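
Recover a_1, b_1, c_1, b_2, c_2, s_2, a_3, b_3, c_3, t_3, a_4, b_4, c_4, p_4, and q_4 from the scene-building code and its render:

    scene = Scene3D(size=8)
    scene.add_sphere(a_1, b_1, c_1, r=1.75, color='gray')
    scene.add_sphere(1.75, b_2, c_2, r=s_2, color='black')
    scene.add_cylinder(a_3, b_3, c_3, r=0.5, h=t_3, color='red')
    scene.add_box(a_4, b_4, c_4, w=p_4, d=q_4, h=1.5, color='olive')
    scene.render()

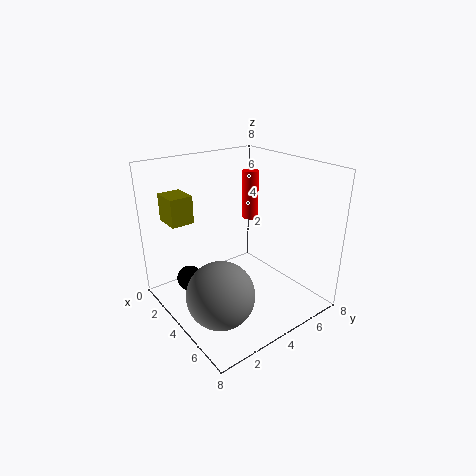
a_1 = 5.5; b_1 = 1.75; c_1 = 2; b_2 = 2; c_2 = 1; s_2 = 0.75; a_3 = 2; b_3 = 6.5; c_3 = 4; t_3 = 3; a_4 = 1.25; b_4 = 0.75; c_4 = 5; p_4 = 1.5; q_4 = 1.25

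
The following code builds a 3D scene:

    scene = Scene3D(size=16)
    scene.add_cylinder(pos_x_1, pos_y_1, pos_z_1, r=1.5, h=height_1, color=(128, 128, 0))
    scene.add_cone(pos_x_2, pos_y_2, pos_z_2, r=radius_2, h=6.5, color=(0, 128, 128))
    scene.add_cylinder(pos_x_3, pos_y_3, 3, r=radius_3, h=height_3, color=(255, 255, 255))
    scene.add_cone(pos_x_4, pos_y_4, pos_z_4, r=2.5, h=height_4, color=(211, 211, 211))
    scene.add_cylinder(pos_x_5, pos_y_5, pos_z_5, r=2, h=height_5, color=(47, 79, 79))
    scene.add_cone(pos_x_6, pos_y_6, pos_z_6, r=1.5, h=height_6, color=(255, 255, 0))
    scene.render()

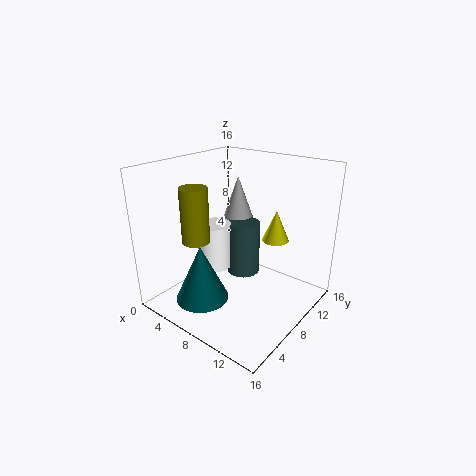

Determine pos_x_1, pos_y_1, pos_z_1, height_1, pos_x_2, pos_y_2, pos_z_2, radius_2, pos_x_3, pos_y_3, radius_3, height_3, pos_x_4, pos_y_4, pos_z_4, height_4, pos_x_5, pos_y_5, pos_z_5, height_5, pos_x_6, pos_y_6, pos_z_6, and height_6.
pos_x_1 = 5, pos_y_1 = 4.5, pos_z_1 = 8, height_1 = 6, pos_x_2 = 5.5, pos_y_2 = 4.5, pos_z_2 = 1, radius_2 = 3, pos_x_3 = 4, pos_y_3 = 8.5, radius_3 = 2, height_3 = 5.5, pos_x_4 = 4.5, pos_y_4 = 12.5, pos_z_4 = 6.5, height_4 = 7, pos_x_5 = 6.5, pos_y_5 = 11, pos_z_5 = 2, height_5 = 6.5, pos_x_6 = 11, pos_y_6 = 11, pos_z_6 = 7.5, height_6 = 3.5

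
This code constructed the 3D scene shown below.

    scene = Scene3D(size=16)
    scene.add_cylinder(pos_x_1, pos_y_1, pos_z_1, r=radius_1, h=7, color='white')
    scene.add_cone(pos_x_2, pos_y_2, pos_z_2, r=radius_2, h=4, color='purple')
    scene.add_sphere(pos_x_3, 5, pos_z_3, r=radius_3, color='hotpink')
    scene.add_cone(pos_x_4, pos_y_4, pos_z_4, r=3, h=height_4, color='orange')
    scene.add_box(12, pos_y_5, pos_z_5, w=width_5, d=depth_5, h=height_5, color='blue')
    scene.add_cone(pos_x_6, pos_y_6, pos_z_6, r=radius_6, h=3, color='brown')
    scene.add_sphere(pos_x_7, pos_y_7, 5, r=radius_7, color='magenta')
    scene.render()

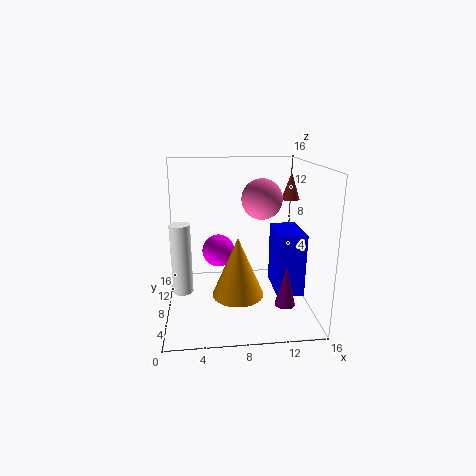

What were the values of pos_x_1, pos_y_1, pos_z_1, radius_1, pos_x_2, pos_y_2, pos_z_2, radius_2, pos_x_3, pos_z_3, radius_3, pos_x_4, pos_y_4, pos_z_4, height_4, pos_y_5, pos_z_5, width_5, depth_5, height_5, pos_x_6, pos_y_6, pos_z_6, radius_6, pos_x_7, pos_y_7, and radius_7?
pos_x_1 = 2
pos_y_1 = 4
pos_z_1 = 4
radius_1 = 1
pos_x_2 = 12
pos_y_2 = 2
pos_z_2 = 3
radius_2 = 1
pos_x_3 = 10
pos_z_3 = 13
radius_3 = 2
pos_x_4 = 8
pos_y_4 = 8
pos_z_4 = 1
height_4 = 7
pos_y_5 = 5
pos_z_5 = 2
width_5 = 3
depth_5 = 5
height_5 = 7
pos_x_6 = 14
pos_y_6 = 9
pos_z_6 = 12
radius_6 = 1
pos_x_7 = 6
pos_y_7 = 12
radius_7 = 2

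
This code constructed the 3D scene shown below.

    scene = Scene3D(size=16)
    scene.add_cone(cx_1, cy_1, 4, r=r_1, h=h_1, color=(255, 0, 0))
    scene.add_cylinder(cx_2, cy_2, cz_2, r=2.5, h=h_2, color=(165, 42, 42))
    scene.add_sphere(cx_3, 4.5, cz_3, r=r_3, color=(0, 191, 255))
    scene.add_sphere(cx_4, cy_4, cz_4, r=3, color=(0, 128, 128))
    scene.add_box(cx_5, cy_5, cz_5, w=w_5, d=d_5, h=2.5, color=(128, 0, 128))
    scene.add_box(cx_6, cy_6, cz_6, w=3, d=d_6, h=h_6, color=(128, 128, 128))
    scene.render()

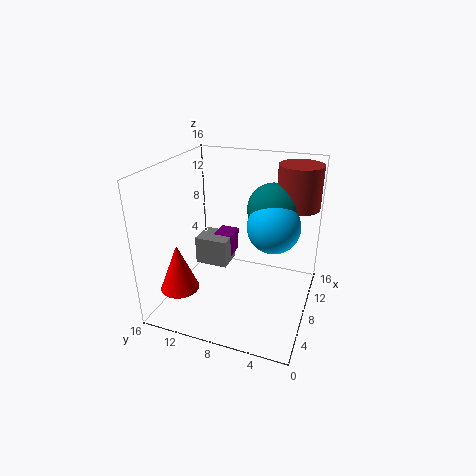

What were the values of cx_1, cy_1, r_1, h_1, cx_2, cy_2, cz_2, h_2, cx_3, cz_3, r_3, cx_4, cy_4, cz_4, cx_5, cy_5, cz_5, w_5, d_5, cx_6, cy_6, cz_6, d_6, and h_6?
cx_1 = 2.5, cy_1 = 12.5, r_1 = 2, h_1 = 5, cx_2 = 13, cy_2 = 2.5, cz_2 = 10.5, h_2 = 5, cx_3 = 10, cz_3 = 9, r_3 = 3, cx_4 = 11.5, cy_4 = 5, cz_4 = 10.5, cx_5 = 7, cy_5 = 8.5, cz_5 = 6, w_5 = 2.5, d_5 = 2, cx_6 = 5.5, cy_6 = 8.5, cz_6 = 5.5, d_6 = 3.5, h_6 = 3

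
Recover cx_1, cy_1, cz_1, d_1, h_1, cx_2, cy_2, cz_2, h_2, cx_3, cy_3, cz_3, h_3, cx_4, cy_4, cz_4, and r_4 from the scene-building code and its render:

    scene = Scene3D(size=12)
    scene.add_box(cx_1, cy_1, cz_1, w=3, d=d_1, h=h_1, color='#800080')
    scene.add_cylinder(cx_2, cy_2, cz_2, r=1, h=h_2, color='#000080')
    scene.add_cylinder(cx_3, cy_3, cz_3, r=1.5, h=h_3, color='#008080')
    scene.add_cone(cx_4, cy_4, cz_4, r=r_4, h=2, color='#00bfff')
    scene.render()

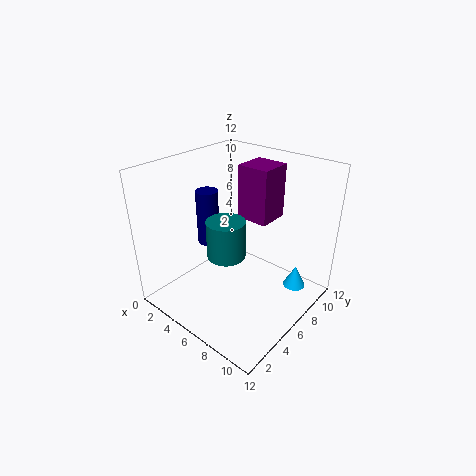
cx_1 = 3.5; cy_1 = 9; cz_1 = 6; d_1 = 3; h_1 = 5; cx_2 = 2; cy_2 = 6.5; cz_2 = 4; h_2 = 5; cx_3 = 6.5; cy_3 = 4; cz_3 = 5.5; h_3 = 3; cx_4 = 9.5; cy_4 = 10; cz_4 = 0.5; r_4 = 1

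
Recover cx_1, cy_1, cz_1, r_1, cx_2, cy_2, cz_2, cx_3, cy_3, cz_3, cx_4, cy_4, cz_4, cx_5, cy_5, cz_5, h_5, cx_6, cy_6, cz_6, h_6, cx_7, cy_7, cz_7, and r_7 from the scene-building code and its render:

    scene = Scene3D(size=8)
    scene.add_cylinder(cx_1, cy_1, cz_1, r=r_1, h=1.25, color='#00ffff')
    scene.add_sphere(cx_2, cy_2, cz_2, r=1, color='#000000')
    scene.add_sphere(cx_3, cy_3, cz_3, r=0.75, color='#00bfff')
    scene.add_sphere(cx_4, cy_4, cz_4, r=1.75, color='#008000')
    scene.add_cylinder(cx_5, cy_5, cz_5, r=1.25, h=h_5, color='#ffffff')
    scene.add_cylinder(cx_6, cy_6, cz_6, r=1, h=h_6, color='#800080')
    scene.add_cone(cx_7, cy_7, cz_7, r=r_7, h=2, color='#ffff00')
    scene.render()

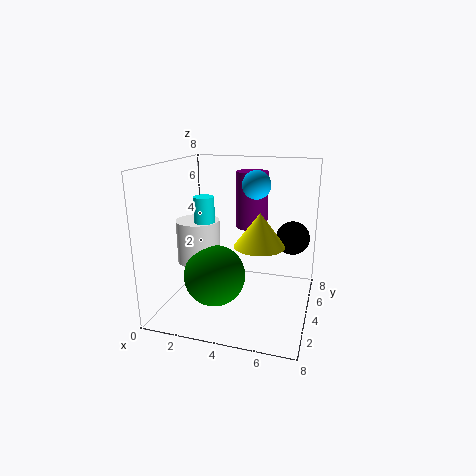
cx_1 = 3, cy_1 = 1.75, cz_1 = 5.5, r_1 = 0.5, cx_2 = 6.75, cy_2 = 6.25, cz_2 = 3.5, cx_3 = 5, cy_3 = 4, cz_3 = 7, cx_4 = 2.75, cy_4 = 3.5, cz_4 = 1.75, cx_5 = 1.5, cy_5 = 4.25, cz_5 = 2.25, h_5 = 2.5, cx_6 = 4, cy_6 = 7, cz_6 = 3.75, h_6 = 3.5, cx_7 = 5, cy_7 = 5, cz_7 = 3.25, r_7 = 1.5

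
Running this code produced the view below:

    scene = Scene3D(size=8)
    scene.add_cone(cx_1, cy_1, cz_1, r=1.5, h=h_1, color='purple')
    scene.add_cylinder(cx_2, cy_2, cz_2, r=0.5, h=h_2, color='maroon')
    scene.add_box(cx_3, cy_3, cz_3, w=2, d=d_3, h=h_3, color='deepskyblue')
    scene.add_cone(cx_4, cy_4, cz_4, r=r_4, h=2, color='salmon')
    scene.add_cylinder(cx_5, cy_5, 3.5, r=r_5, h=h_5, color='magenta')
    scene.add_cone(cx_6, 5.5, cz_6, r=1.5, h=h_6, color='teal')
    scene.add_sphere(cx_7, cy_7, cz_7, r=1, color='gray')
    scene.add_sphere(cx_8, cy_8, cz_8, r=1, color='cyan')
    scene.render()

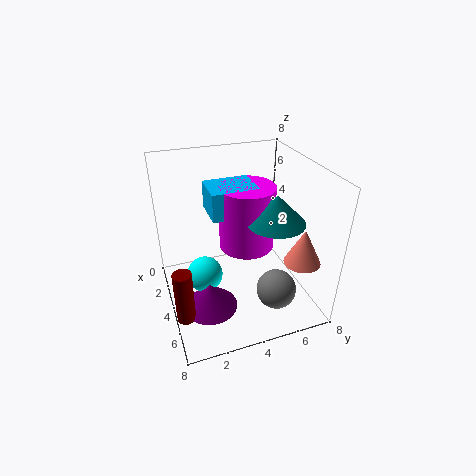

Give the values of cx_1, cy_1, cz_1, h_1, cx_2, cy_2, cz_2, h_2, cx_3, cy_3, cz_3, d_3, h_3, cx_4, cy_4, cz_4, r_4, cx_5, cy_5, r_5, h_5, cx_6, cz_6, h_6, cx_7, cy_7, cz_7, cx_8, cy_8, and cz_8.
cx_1 = 5
cy_1 = 2
cz_1 = 0.5
h_1 = 1.5
cx_2 = 5.5
cy_2 = 0.5
cz_2 = 0.5
h_2 = 3
cx_3 = 2.5
cy_3 = 2.5
cz_3 = 5.5
d_3 = 2.5
h_3 = 1.5
cx_4 = 6
cy_4 = 7
cz_4 = 3
r_4 = 1
cx_5 = 4
cy_5 = 4.5
r_5 = 1.5
h_5 = 3.5
cx_6 = 5.5
cz_6 = 5.5
h_6 = 1.5
cx_7 = 7
cy_7 = 5
cz_7 = 2.5
cx_8 = 4
cy_8 = 2
cz_8 = 2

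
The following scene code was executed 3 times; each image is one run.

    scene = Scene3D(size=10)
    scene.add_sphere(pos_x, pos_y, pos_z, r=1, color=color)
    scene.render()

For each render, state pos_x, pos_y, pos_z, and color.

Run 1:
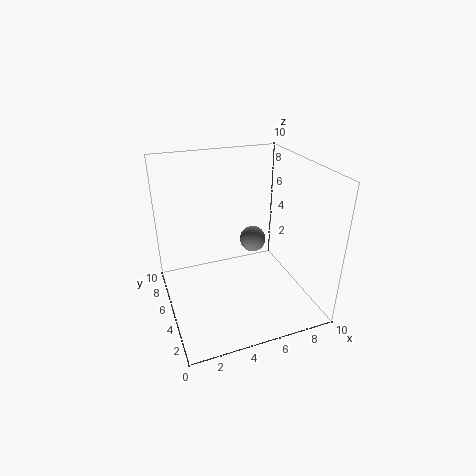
pos_x = 7, pos_y = 7, pos_z = 3.5, color = 'gray'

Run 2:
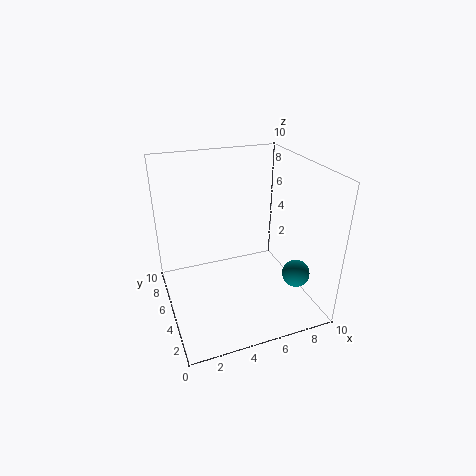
pos_x = 9, pos_y = 3.5, pos_z = 2, color = 'teal'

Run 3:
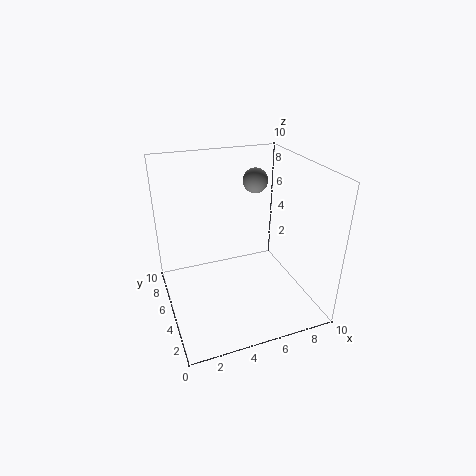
pos_x = 8, pos_y = 9, pos_z = 7.5, color = 'gray'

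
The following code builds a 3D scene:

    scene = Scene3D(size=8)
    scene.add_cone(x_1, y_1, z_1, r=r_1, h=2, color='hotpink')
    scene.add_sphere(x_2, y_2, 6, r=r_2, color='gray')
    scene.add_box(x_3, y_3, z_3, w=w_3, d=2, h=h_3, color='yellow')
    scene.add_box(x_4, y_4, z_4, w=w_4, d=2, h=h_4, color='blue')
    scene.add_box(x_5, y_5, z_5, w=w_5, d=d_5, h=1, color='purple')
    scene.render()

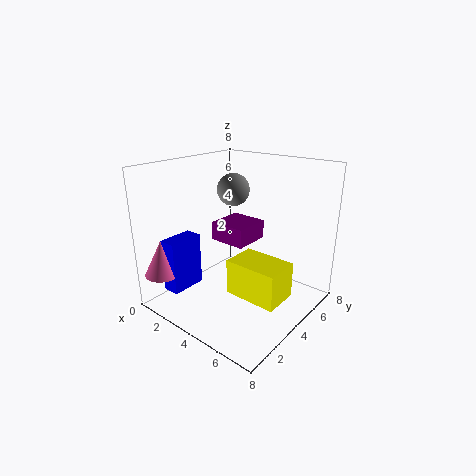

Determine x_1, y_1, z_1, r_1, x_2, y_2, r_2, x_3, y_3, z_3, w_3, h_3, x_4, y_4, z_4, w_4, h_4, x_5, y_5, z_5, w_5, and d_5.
x_1 = 1, y_1 = 1, z_1 = 2, r_1 = 1, x_2 = 2, y_2 = 6, r_2 = 1, x_3 = 4, y_3 = 3, z_3 = 1, w_3 = 3, h_3 = 2, x_4 = 1, y_4 = 1, z_4 = 1, w_4 = 1, h_4 = 3, x_5 = 3, y_5 = 3, z_5 = 4, w_5 = 2, d_5 = 2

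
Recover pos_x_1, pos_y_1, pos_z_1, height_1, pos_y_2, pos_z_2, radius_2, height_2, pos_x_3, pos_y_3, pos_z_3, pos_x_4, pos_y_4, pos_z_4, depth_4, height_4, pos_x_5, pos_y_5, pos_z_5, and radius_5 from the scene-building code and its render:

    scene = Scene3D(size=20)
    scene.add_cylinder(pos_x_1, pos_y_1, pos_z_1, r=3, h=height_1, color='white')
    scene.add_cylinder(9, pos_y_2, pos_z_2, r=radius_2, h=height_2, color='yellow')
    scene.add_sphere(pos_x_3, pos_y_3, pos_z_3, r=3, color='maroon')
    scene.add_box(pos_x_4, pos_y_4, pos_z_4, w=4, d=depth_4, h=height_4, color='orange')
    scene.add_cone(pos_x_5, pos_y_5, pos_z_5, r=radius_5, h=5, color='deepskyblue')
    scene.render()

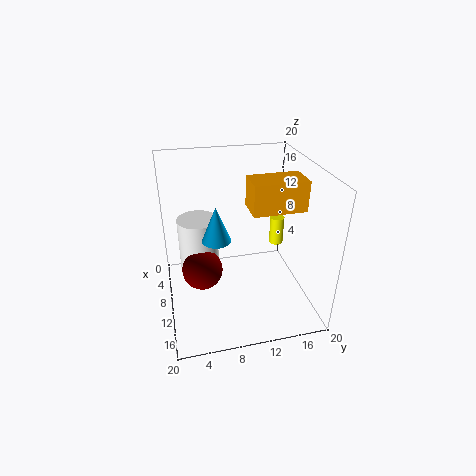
pos_x_1 = 5; pos_y_1 = 5; pos_z_1 = 2; height_1 = 9; pos_y_2 = 16; pos_z_2 = 8; radius_2 = 1; height_2 = 4; pos_x_3 = 8; pos_y_3 = 5; pos_z_3 = 4; pos_x_4 = 10; pos_y_4 = 11; pos_z_4 = 15; depth_4 = 7; height_4 = 4; pos_x_5 = 10; pos_y_5 = 7; pos_z_5 = 10; radius_5 = 2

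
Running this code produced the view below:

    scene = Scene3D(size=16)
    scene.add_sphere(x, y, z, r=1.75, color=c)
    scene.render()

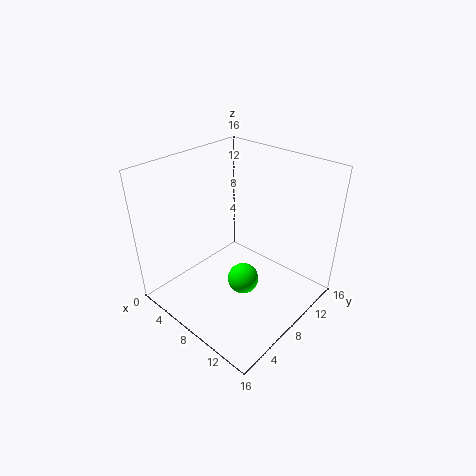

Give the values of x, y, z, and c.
x = 9.25; y = 7.5; z = 3.25; c = 'lime'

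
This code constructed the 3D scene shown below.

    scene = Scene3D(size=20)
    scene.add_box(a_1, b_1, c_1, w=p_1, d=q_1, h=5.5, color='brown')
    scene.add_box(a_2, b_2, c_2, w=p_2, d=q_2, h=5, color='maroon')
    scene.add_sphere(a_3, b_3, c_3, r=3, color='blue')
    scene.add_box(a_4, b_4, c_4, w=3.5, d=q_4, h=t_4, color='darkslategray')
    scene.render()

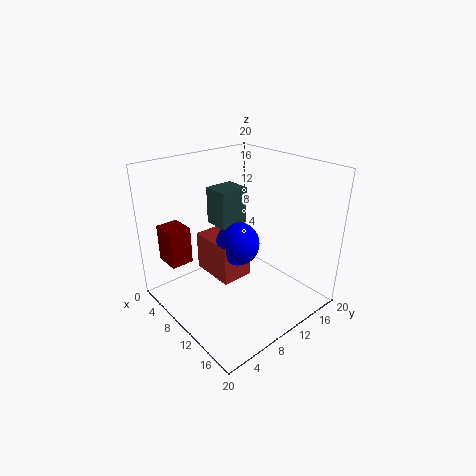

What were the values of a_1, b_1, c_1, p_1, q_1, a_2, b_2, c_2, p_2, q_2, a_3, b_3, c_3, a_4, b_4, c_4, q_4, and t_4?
a_1 = 5; b_1 = 6.5; c_1 = 4.5; p_1 = 6.5; q_1 = 4.5; a_2 = 4; b_2 = 1; c_2 = 7.5; p_2 = 3.5; q_2 = 3; a_3 = 10.5; b_3 = 9.5; c_3 = 9.5; a_4 = 6.5; b_4 = 7.5; c_4 = 12; q_4 = 4; t_4 = 5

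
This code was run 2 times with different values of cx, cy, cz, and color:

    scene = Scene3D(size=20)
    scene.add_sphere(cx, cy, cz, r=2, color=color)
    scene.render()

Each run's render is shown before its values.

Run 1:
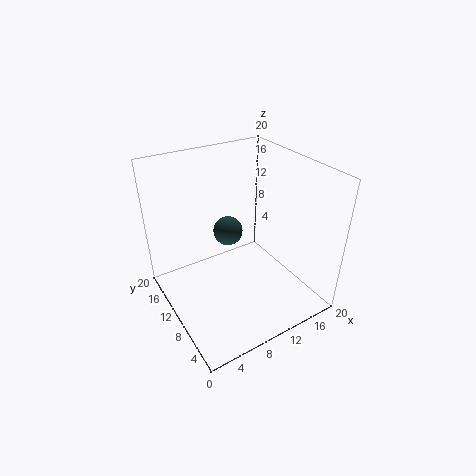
cx = 9; cy = 11; cz = 11; color = 'darkslategray'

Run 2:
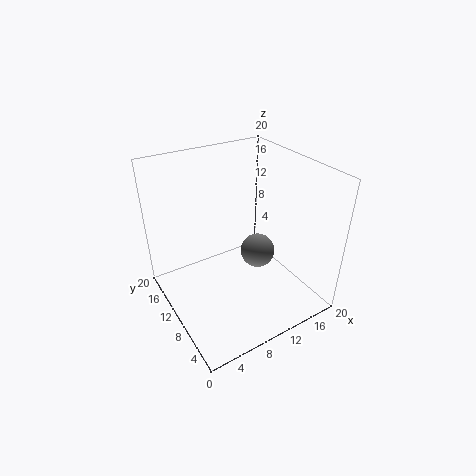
cx = 9; cy = 4; cz = 12; color = 'gray'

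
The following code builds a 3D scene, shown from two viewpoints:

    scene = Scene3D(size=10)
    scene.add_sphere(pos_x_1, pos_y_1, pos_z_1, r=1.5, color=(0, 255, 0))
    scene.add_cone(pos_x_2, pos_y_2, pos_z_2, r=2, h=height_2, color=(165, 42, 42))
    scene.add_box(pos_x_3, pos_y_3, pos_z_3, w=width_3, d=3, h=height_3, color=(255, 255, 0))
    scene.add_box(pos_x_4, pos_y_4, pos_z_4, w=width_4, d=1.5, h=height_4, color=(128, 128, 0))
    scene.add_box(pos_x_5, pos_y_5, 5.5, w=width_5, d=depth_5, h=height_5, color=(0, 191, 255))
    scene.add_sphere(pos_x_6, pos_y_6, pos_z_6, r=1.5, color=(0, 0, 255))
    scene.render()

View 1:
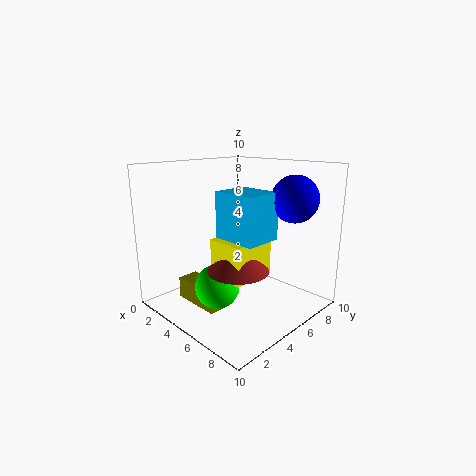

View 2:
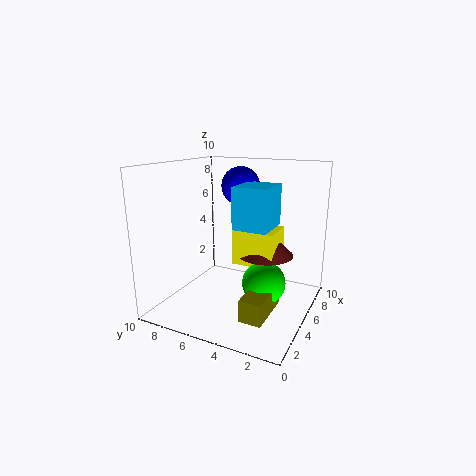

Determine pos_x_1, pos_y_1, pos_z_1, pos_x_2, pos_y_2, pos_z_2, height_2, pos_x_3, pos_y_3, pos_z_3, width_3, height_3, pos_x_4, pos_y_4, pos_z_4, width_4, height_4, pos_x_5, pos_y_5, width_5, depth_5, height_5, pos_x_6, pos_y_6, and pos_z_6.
pos_x_1 = 5
pos_y_1 = 3
pos_z_1 = 2
pos_x_2 = 6.5
pos_y_2 = 3.5
pos_z_2 = 3.5
height_2 = 2
pos_x_3 = 5
pos_y_3 = 2.5
pos_z_3 = 3
width_3 = 2.5
height_3 = 2.5
pos_x_4 = 2
pos_y_4 = 2
pos_z_4 = 0.5
width_4 = 3.5
height_4 = 1.5
pos_x_5 = 5
pos_y_5 = 3
width_5 = 3
depth_5 = 2.5
height_5 = 3
pos_x_6 = 8.5
pos_y_6 = 6.5
pos_z_6 = 8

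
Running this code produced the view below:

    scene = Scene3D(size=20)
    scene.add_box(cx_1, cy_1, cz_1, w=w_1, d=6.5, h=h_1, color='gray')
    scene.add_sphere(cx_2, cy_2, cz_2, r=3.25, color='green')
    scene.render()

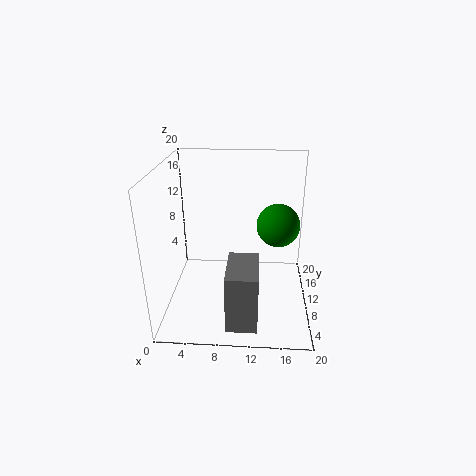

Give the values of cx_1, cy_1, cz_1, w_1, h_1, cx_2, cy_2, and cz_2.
cx_1 = 9
cy_1 = 0.75
cz_1 = 1.5
w_1 = 4
h_1 = 7.75
cx_2 = 15.75
cy_2 = 14.5
cz_2 = 10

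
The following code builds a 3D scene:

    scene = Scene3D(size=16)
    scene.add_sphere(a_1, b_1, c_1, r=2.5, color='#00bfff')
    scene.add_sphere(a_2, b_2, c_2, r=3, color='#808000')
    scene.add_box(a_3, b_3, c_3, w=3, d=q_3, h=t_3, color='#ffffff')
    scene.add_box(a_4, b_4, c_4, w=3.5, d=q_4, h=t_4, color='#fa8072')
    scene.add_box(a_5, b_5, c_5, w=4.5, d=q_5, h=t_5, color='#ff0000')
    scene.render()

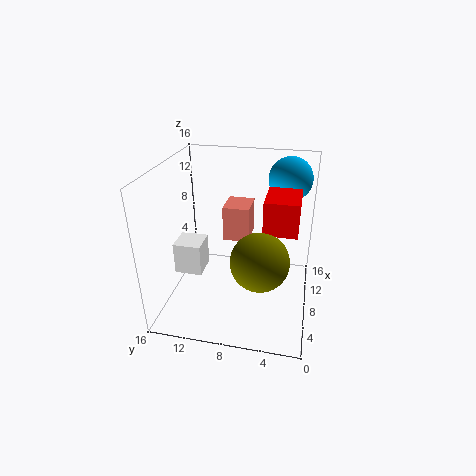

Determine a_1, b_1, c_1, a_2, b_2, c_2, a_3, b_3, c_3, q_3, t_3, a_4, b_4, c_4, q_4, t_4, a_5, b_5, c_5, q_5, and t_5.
a_1 = 13, b_1 = 3, c_1 = 13.5, a_2 = 4.5, b_2 = 5, c_2 = 7.5, a_3 = 5, b_3 = 11.5, c_3 = 4.5, q_3 = 3, t_3 = 3.5, a_4 = 9, b_4 = 7, c_4 = 7, q_4 = 3, t_4 = 4, a_5 = 5.5, b_5 = 1.5, c_5 = 10, q_5 = 3.5, t_5 = 3.5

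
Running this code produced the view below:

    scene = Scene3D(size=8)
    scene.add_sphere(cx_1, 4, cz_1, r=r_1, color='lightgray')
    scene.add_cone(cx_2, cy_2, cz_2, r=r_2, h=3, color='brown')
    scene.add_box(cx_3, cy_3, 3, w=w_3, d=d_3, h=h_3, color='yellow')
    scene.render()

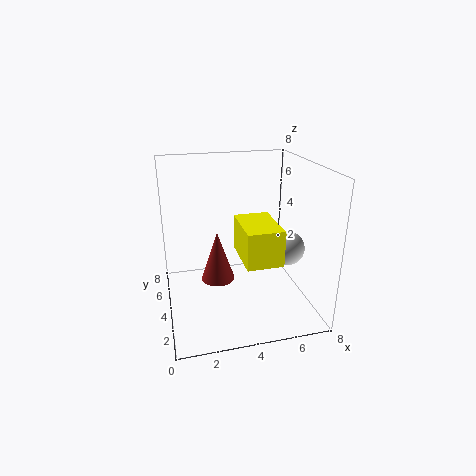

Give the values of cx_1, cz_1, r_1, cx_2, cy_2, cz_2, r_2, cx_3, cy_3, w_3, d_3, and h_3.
cx_1 = 7
cz_1 = 3
r_1 = 1
cx_2 = 3
cy_2 = 5
cz_2 = 1
r_2 = 1
cx_3 = 4
cy_3 = 2
w_3 = 2
d_3 = 3
h_3 = 2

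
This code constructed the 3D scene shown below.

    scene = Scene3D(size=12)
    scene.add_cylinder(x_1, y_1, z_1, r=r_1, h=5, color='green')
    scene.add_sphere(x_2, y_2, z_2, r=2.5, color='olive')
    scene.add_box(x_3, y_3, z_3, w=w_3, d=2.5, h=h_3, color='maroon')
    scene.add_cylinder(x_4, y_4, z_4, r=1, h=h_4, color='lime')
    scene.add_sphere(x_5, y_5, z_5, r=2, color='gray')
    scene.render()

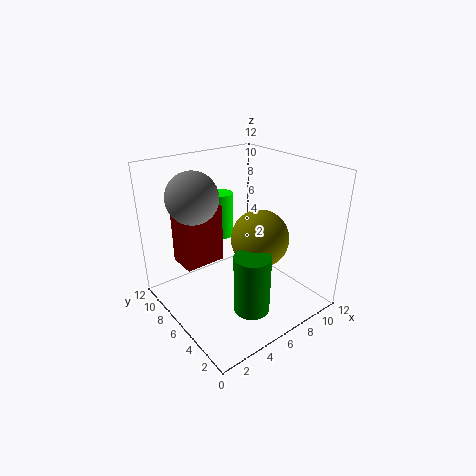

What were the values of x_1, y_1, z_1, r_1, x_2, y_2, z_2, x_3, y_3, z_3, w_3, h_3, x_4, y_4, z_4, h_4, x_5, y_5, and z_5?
x_1 = 5.5; y_1 = 3.5; z_1 = 0.5; r_1 = 1.5; x_2 = 8; y_2 = 5.5; z_2 = 5.5; x_3 = 2; y_3 = 7.5; z_3 = 3.5; w_3 = 3.5; h_3 = 5; x_4 = 6.5; y_4 = 9; z_4 = 5; h_4 = 4; x_5 = 2.5; y_5 = 7; z_5 = 10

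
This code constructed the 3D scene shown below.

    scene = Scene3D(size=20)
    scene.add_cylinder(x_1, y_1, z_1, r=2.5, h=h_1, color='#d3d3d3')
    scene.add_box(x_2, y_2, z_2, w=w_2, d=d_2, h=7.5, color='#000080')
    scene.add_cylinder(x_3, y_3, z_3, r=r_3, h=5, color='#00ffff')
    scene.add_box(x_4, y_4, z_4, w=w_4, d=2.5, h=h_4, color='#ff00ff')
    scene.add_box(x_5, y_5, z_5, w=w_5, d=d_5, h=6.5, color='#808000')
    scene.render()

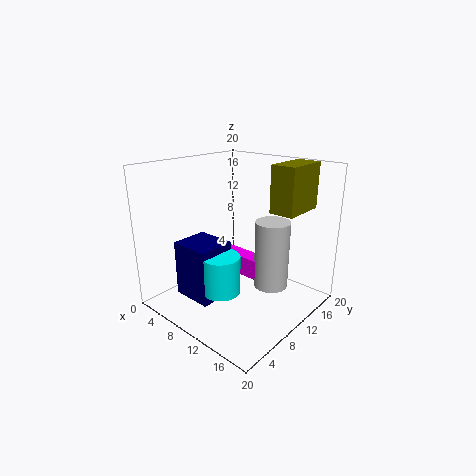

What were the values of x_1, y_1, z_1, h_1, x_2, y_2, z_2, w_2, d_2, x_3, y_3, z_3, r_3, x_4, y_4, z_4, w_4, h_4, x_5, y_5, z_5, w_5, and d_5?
x_1 = 13, y_1 = 14, z_1 = 2, h_1 = 10, x_2 = 5.5, y_2 = 2.5, z_2 = 3, w_2 = 5.5, d_2 = 5, x_3 = 11.5, y_3 = 5, z_3 = 4.5, r_3 = 2.5, x_4 = 4.5, y_4 = 12, z_4 = 3, w_4 = 7, h_4 = 3, x_5 = 13, y_5 = 13, z_5 = 13.5, w_5 = 3.5, d_5 = 6.5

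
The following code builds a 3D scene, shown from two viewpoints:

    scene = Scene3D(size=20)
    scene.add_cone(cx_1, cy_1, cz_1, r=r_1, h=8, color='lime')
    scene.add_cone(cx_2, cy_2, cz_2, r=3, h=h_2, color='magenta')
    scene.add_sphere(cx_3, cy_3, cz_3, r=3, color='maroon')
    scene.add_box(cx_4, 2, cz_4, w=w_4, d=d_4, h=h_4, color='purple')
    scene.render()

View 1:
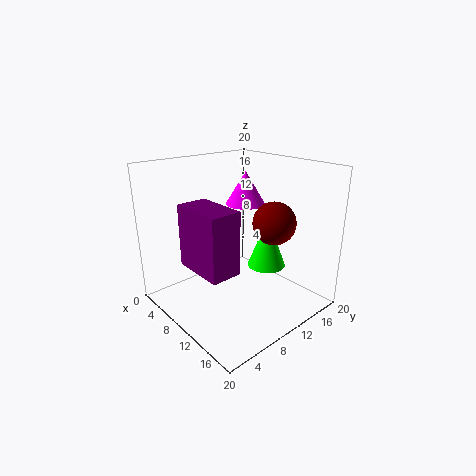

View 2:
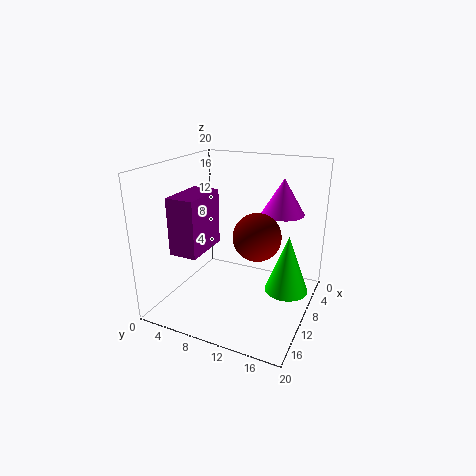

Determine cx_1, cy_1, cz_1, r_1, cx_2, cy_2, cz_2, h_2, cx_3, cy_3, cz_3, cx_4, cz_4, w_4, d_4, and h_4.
cx_1 = 9; cy_1 = 17; cz_1 = 3; r_1 = 3; cx_2 = 6; cy_2 = 15; cz_2 = 13; h_2 = 5; cx_3 = 13; cy_3 = 14; cz_3 = 12; cx_4 = 8; cz_4 = 8; w_4 = 7; d_4 = 4; h_4 = 8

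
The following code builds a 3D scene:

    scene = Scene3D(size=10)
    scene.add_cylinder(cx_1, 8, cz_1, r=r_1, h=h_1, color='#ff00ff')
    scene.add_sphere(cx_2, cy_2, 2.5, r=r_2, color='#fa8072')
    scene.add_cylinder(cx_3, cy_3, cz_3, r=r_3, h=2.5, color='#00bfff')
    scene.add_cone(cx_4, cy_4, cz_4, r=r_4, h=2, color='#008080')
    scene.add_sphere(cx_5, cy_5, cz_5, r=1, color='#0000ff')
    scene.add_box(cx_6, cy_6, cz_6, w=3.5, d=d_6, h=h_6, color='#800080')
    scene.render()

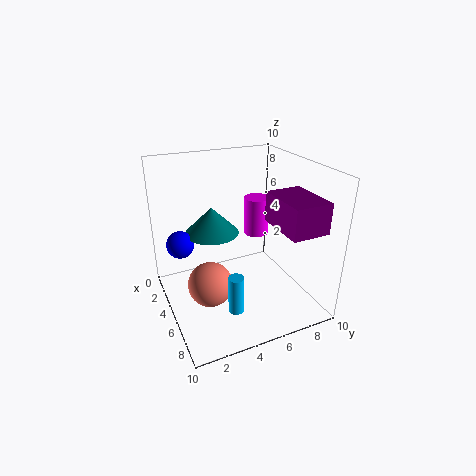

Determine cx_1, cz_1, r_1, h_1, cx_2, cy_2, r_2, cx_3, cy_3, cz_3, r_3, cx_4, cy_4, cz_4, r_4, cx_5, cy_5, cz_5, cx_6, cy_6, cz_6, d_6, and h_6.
cx_1 = 2
cz_1 = 3.5
r_1 = 1
h_1 = 3
cx_2 = 6
cy_2 = 2.5
r_2 = 1.5
cx_3 = 8
cy_3 = 3.5
cz_3 = 1.5
r_3 = 0.5
cx_4 = 2.5
cy_4 = 4
cz_4 = 4.5
r_4 = 2
cx_5 = 2.5
cy_5 = 1.5
cz_5 = 4
cx_6 = 6
cy_6 = 6.5
cz_6 = 6.5
d_6 = 2.5
h_6 = 2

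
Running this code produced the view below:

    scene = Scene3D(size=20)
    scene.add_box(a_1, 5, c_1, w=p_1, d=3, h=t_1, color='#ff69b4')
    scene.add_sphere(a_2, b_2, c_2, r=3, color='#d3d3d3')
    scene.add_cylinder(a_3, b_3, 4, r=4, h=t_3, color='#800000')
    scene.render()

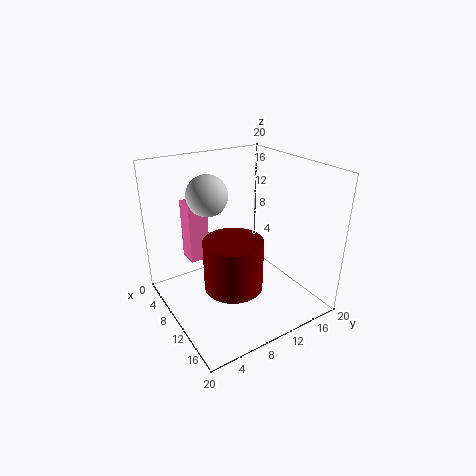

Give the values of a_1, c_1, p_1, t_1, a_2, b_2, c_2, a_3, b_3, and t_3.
a_1 = 2, c_1 = 5, p_1 = 3, t_1 = 9, a_2 = 5, b_2 = 8, c_2 = 15, a_3 = 12, b_3 = 8, t_3 = 7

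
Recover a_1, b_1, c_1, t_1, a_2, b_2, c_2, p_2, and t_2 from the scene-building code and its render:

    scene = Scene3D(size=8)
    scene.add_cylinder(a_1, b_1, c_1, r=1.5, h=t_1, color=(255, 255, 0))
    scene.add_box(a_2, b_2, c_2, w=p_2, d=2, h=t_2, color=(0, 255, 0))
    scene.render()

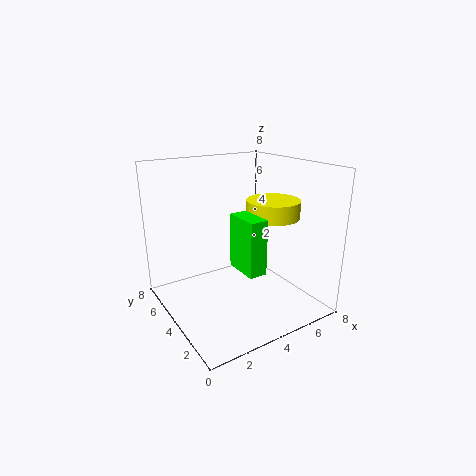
a_1 = 6; b_1 = 3.5; c_1 = 5; t_1 = 1; a_2 = 3.5; b_2 = 2; c_2 = 2.5; p_2 = 1; t_2 = 3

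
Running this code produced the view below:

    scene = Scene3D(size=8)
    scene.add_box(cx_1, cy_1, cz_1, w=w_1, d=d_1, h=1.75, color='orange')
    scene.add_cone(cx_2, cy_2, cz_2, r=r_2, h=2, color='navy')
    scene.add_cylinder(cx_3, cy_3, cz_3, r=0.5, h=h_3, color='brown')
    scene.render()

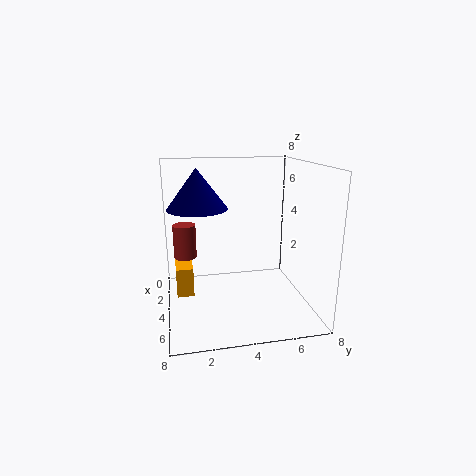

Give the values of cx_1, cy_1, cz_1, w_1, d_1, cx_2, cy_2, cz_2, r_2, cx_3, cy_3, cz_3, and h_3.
cx_1 = 1.25
cy_1 = 0.5
cz_1 = 0.25
w_1 = 2
d_1 = 1
cx_2 = 5
cy_2 = 1.75
cz_2 = 6
r_2 = 1.5
cx_3 = 6.75
cy_3 = 1
cz_3 = 4.25
h_3 = 1.5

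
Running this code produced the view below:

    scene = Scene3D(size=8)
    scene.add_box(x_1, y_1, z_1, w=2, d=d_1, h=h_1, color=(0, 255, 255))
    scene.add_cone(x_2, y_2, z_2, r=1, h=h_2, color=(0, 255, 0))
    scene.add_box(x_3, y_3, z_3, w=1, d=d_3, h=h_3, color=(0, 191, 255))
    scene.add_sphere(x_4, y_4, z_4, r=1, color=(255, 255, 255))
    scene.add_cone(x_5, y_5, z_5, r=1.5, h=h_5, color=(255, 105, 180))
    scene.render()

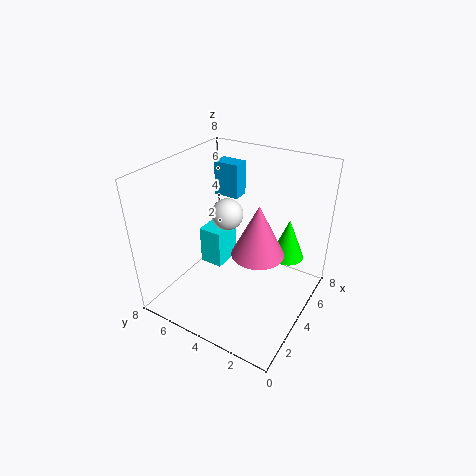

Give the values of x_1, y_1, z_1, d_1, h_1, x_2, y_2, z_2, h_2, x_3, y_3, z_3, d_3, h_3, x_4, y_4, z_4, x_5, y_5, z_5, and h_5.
x_1 = 5; y_1 = 6; z_1 = 0.5; d_1 = 1.5; h_1 = 2.5; x_2 = 6.5; y_2 = 2; z_2 = 2; h_2 = 2.5; x_3 = 5.5; y_3 = 5; z_3 = 5.5; d_3 = 1.5; h_3 = 2; x_4 = 6; y_4 = 6; z_4 = 4; x_5 = 4.5; y_5 = 3; z_5 = 3; h_5 = 3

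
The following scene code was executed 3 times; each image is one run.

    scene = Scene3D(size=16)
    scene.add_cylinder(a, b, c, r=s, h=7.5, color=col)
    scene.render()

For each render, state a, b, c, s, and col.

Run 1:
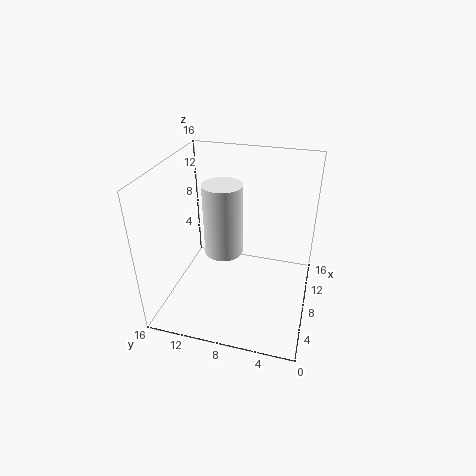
a = 6; b = 9; c = 7.5; s = 2; col = 'white'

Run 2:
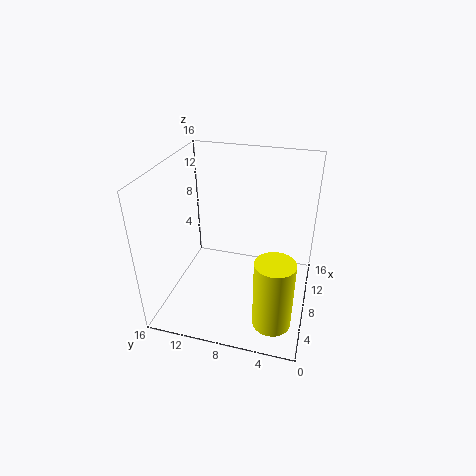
a = 3; b = 3; c = 1.5; s = 2; col = 'yellow'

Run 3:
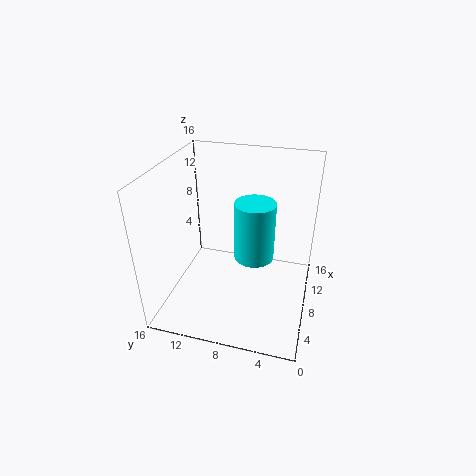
a = 12; b = 7; c = 3; s = 2.5; col = 'cyan'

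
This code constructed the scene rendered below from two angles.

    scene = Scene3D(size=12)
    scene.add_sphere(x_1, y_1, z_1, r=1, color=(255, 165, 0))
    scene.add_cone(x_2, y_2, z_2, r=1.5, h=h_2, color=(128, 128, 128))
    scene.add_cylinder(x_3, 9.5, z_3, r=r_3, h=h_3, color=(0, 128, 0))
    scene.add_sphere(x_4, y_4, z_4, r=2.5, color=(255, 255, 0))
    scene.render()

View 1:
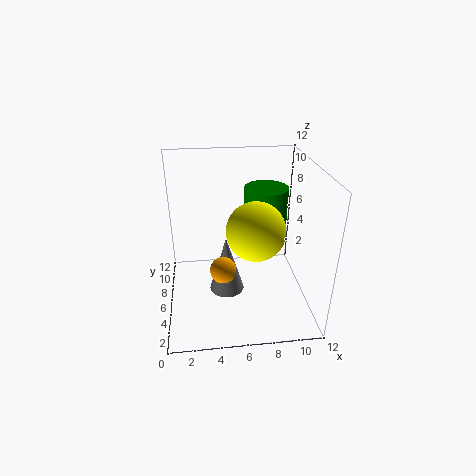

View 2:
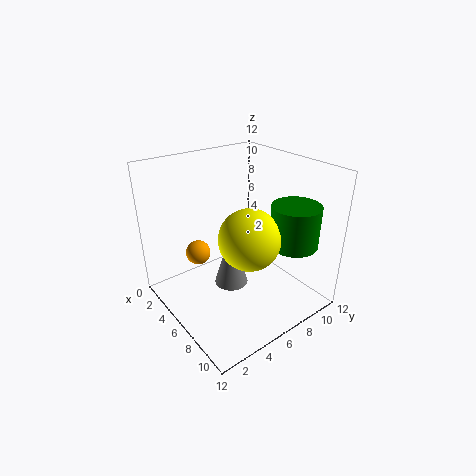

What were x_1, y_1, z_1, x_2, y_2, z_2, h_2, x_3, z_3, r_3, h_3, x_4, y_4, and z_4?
x_1 = 4.5
y_1 = 3
z_1 = 5
x_2 = 5
y_2 = 6
z_2 = 1
h_2 = 5
x_3 = 9
z_3 = 5.5
r_3 = 2
h_3 = 3.5
x_4 = 7.5
y_4 = 6
z_4 = 6.5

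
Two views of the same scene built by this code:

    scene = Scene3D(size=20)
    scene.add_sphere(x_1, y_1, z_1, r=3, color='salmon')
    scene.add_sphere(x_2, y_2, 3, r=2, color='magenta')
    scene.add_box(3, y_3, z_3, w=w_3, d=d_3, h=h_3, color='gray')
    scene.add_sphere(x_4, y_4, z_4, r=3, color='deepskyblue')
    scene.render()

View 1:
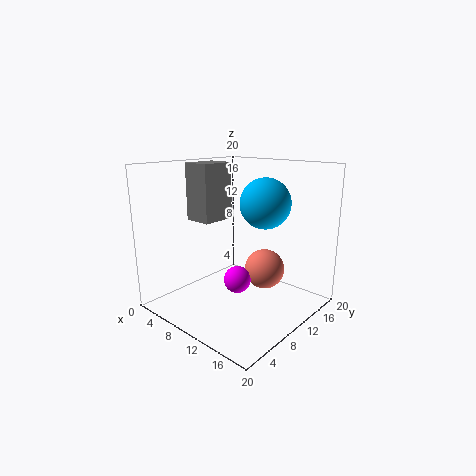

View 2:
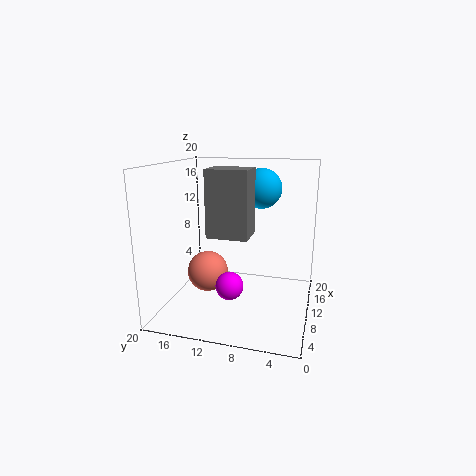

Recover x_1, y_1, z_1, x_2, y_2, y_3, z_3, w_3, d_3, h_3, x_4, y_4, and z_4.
x_1 = 11
y_1 = 15
z_1 = 4
x_2 = 9
y_2 = 11
y_3 = 7
z_3 = 12
w_3 = 4
d_3 = 5
h_3 = 8
x_4 = 16
y_4 = 8
z_4 = 16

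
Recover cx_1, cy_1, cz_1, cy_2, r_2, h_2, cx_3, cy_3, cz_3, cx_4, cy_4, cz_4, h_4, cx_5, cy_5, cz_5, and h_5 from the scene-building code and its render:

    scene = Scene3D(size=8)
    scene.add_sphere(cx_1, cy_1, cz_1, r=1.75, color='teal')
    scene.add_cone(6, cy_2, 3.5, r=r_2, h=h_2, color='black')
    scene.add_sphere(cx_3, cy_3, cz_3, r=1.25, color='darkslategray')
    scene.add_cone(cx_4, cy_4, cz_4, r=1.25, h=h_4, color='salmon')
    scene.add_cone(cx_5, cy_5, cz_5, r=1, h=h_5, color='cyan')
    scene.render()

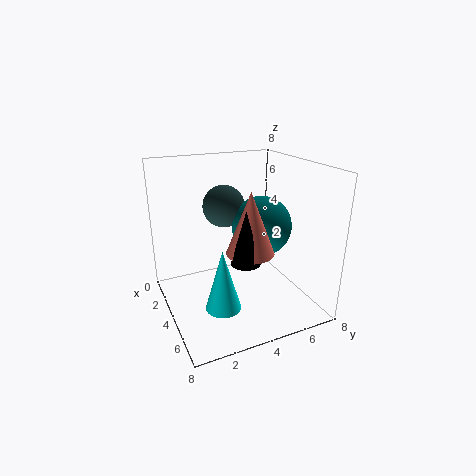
cx_1 = 3.5, cy_1 = 5.75, cz_1 = 4.25, cy_2 = 3.5, r_2 = 0.75, h_2 = 2.75, cx_3 = 2, cy_3 = 4, cz_3 = 5.25, cx_4 = 5.5, cy_4 = 4, cz_4 = 3.75, h_4 = 3.25, cx_5 = 4.75, cy_5 = 2.75, cz_5 = 0.25, h_5 = 3.5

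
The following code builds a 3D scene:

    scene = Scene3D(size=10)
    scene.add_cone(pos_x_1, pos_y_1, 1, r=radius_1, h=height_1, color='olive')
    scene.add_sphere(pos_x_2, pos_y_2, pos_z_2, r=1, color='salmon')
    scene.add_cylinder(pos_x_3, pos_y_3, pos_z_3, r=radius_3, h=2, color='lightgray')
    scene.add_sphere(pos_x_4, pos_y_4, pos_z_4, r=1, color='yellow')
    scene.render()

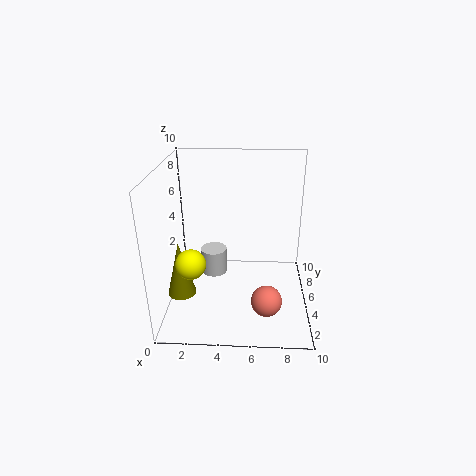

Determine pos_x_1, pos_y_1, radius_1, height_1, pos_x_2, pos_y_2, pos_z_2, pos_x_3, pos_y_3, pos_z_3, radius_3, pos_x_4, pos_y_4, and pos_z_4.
pos_x_1 = 1, pos_y_1 = 4, radius_1 = 1, height_1 = 4, pos_x_2 = 7, pos_y_2 = 2, pos_z_2 = 2, pos_x_3 = 3, pos_y_3 = 7, pos_z_3 = 1, radius_3 = 1, pos_x_4 = 2, pos_y_4 = 3, pos_z_4 = 4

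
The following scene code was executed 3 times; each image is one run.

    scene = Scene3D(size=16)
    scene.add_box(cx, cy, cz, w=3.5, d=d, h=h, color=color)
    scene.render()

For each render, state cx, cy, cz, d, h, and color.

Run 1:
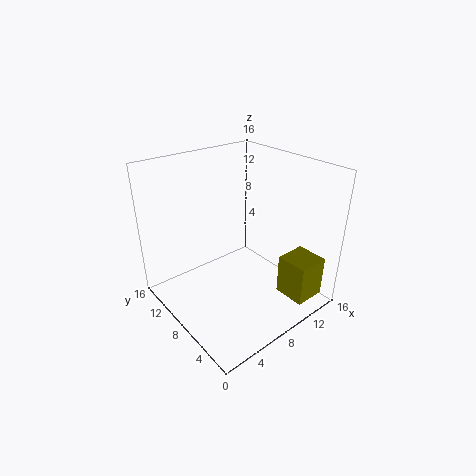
cx = 10.5
cy = 0.5
cz = 2
d = 3.5
h = 4.5
color = 'olive'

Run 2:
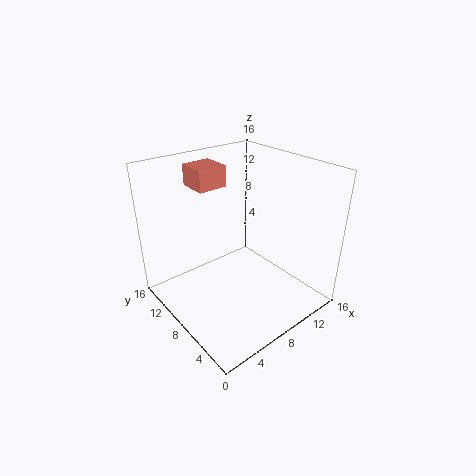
cx = 6
cy = 12
cz = 12.5
d = 3.5
h = 2.5
color = 'salmon'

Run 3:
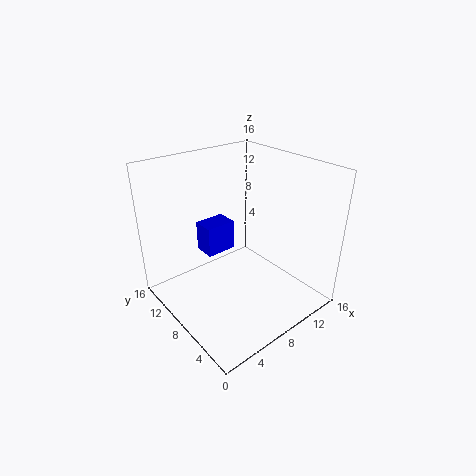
cx = 5.5
cy = 10
cz = 5.5
d = 2.5
h = 3.5
color = 'blue'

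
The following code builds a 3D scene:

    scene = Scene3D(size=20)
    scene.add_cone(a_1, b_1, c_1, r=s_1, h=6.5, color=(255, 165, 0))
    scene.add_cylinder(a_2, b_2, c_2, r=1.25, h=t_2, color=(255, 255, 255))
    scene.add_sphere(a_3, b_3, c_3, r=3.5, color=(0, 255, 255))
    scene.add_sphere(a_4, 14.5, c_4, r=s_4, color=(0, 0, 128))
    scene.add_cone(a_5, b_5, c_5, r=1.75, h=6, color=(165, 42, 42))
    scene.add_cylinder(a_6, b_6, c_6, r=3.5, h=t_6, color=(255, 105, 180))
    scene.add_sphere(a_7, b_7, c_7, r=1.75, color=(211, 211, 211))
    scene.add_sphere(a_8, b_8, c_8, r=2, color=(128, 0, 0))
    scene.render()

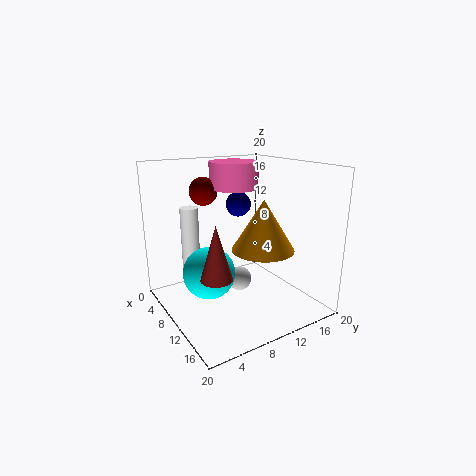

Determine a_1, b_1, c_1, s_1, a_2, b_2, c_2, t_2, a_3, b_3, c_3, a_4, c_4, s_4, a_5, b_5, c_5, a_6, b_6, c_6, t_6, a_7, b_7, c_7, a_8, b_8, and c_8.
a_1 = 14.75, b_1 = 10.75, c_1 = 9.75, s_1 = 4, a_2 = 6.25, b_2 = 4.5, c_2 = 4.25, t_2 = 10, a_3 = 10.25, b_3 = 5.25, c_3 = 6, a_4 = 3, c_4 = 12.75, s_4 = 2, a_5 = 18, b_5 = 2.25, c_5 = 9.25, a_6 = 6.5, b_6 = 11.5, c_6 = 16.25, t_6 = 3.75, a_7 = 9.25, b_7 = 10.75, c_7 = 3.25, a_8 = 5.25, b_8 = 7.25, c_8 = 16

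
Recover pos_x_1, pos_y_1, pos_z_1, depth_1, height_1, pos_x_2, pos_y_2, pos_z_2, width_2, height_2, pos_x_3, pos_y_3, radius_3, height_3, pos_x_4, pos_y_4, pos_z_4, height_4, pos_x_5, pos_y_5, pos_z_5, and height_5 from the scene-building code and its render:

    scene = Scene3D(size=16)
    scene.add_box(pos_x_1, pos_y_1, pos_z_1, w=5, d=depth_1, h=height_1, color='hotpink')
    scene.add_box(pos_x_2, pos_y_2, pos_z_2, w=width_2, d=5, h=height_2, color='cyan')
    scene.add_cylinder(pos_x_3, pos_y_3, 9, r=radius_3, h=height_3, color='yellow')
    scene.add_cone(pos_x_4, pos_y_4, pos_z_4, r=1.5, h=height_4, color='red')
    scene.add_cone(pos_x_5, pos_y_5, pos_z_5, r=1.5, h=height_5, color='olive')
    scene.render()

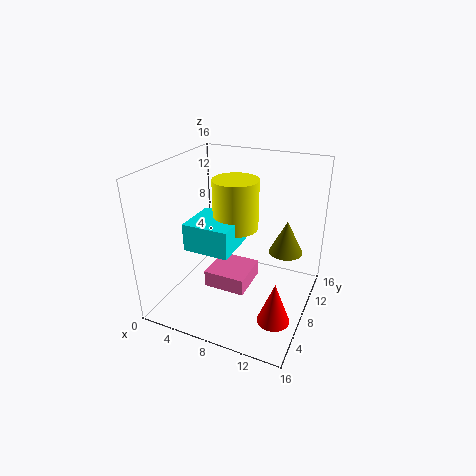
pos_x_1 = 4, pos_y_1 = 7, pos_z_1 = 1, depth_1 = 5, height_1 = 2, pos_x_2 = 3.5, pos_y_2 = 4, pos_z_2 = 7.5, width_2 = 5, height_2 = 3, pos_x_3 = 7.5, pos_y_3 = 8.5, radius_3 = 2.5, height_3 = 5.5, pos_x_4 = 14.5, pos_y_4 = 1.5, pos_z_4 = 4, height_4 = 4, pos_x_5 = 14.5, pos_y_5 = 4, pos_z_5 = 10, height_5 = 3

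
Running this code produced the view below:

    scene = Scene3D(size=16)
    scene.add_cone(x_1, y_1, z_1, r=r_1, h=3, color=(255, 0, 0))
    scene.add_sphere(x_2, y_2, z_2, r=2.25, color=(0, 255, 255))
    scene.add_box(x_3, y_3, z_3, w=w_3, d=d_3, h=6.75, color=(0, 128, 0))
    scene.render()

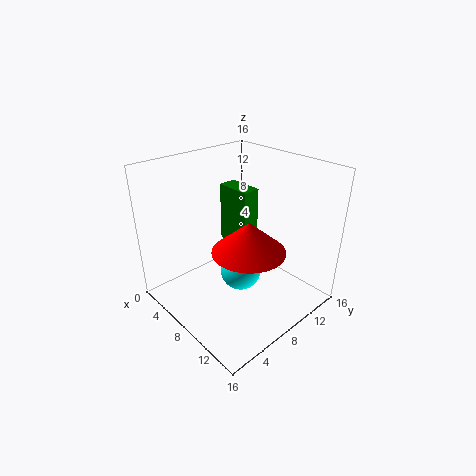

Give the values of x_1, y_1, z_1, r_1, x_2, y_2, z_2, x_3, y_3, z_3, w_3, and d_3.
x_1 = 12.5; y_1 = 5.25; z_1 = 9.5; r_1 = 3.5; x_2 = 9; y_2 = 7.5; z_2 = 4.5; x_3 = 4.5; y_3 = 8.5; z_3 = 6.5; w_3 = 4; d_3 = 2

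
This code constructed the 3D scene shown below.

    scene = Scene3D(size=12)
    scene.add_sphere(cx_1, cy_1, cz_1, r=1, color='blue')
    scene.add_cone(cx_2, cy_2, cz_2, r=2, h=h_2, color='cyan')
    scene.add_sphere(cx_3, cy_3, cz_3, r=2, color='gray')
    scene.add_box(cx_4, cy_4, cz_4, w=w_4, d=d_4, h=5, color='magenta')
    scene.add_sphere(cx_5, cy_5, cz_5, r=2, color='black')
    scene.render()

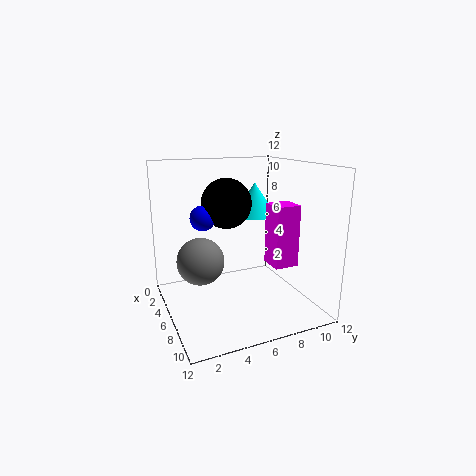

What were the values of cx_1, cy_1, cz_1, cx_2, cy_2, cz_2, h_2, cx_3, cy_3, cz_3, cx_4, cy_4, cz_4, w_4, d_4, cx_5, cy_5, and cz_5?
cx_1 = 6, cy_1 = 3, cz_1 = 8, cx_2 = 3, cy_2 = 9, cz_2 = 7, h_2 = 3, cx_3 = 5, cy_3 = 3, cz_3 = 4, cx_4 = 7, cy_4 = 8, cz_4 = 4, w_4 = 2, d_4 = 2, cx_5 = 6, cy_5 = 5, cz_5 = 9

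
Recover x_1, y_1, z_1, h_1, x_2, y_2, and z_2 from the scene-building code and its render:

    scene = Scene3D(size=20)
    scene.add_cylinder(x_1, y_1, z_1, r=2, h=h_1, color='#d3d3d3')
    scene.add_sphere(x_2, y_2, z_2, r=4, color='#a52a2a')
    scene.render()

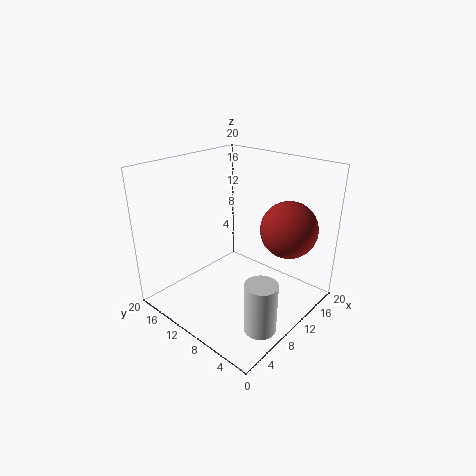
x_1 = 5
y_1 = 2
z_1 = 2
h_1 = 6.5
x_2 = 15
y_2 = 5
z_2 = 11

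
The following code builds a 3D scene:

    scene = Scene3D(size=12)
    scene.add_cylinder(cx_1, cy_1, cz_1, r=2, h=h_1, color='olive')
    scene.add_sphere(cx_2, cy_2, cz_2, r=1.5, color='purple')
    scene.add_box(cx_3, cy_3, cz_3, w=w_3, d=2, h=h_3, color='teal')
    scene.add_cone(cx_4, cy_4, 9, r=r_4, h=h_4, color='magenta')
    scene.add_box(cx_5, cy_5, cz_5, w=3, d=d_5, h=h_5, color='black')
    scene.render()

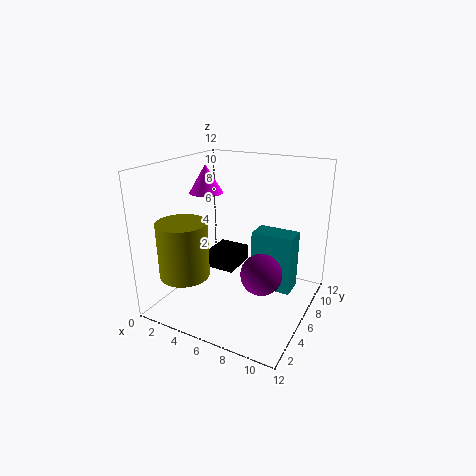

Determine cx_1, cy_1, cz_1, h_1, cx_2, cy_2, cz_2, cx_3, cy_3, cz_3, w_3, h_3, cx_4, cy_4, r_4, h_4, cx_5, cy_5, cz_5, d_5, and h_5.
cx_1 = 3, cy_1 = 2.5, cz_1 = 3.5, h_1 = 4.5, cx_2 = 9.5, cy_2 = 3, cz_2 = 5, cx_3 = 7, cy_3 = 6.5, cz_3 = 1.5, w_3 = 3.5, h_3 = 5, cx_4 = 2, cy_4 = 7.5, r_4 = 1.5, h_4 = 2.5, cx_5 = 1.5, cy_5 = 7.5, cz_5 = 1.5, d_5 = 3.5, h_5 = 1.5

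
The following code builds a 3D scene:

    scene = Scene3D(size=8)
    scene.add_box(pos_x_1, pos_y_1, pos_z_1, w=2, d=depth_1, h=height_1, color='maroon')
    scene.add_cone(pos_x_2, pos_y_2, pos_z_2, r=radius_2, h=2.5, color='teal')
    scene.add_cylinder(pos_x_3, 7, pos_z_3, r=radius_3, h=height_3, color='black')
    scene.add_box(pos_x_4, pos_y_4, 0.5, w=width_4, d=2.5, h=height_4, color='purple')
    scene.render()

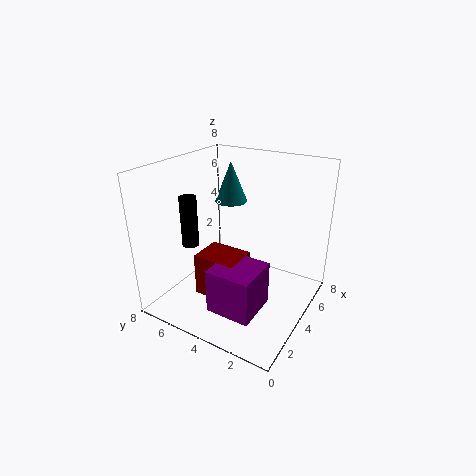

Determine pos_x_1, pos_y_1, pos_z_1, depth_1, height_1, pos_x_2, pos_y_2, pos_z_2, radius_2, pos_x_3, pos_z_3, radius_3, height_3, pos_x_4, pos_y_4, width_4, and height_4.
pos_x_1 = 2.5, pos_y_1 = 3.5, pos_z_1 = 0.5, depth_1 = 2.5, height_1 = 2.5, pos_x_2 = 6.5, pos_y_2 = 6, pos_z_2 = 5, radius_2 = 1, pos_x_3 = 3.5, pos_z_3 = 3, radius_3 = 0.5, height_3 = 3, pos_x_4 = 1.5, pos_y_4 = 2, width_4 = 2.5, height_4 = 2.5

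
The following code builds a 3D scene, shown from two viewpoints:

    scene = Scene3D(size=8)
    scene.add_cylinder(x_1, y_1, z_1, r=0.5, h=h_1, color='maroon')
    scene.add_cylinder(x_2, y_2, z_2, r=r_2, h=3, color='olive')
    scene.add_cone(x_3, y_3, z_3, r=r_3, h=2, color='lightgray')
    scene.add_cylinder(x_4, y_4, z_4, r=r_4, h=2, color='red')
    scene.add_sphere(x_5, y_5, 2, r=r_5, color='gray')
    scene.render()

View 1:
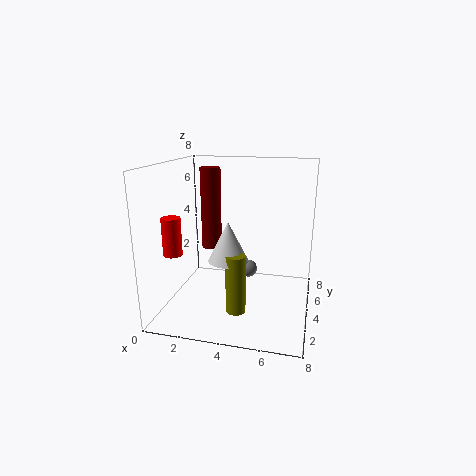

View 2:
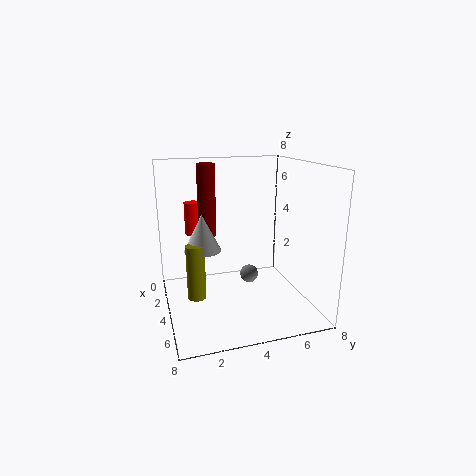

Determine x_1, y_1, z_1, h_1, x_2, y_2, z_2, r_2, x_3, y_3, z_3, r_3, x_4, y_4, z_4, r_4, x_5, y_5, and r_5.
x_1 = 3
y_1 = 2.5
z_1 = 4
h_1 = 4
x_2 = 4.5
y_2 = 1.5
z_2 = 1
r_2 = 0.5
x_3 = 4
y_3 = 2
z_3 = 3.5
r_3 = 1
x_4 = 1
y_4 = 2
z_4 = 3.5
r_4 = 0.5
x_5 = 4.5
y_5 = 4.5
r_5 = 0.5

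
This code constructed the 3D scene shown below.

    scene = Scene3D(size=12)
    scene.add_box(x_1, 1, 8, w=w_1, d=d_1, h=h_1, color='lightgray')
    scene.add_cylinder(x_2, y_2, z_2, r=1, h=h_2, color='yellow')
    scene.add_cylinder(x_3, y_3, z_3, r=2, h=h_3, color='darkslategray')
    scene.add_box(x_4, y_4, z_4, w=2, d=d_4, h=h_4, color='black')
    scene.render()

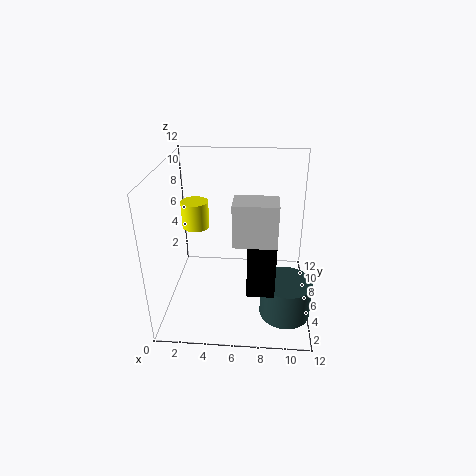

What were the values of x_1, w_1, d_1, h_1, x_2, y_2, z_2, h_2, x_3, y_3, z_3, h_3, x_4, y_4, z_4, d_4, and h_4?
x_1 = 6, w_1 = 3, d_1 = 2, h_1 = 3, x_2 = 3, y_2 = 4, z_2 = 8, h_2 = 2, x_3 = 10, y_3 = 3, z_3 = 1, h_3 = 3, x_4 = 7, y_4 = 1, z_4 = 4, d_4 = 4, h_4 = 4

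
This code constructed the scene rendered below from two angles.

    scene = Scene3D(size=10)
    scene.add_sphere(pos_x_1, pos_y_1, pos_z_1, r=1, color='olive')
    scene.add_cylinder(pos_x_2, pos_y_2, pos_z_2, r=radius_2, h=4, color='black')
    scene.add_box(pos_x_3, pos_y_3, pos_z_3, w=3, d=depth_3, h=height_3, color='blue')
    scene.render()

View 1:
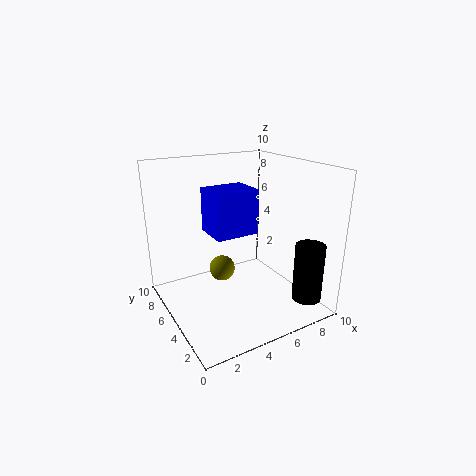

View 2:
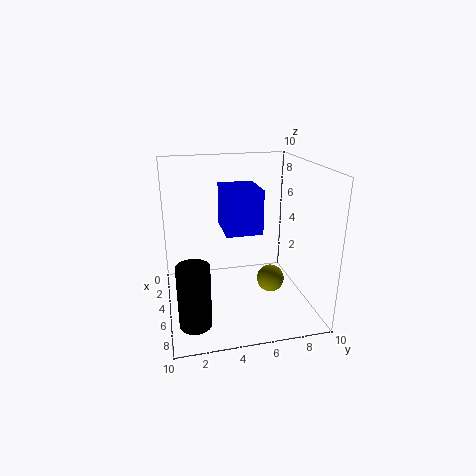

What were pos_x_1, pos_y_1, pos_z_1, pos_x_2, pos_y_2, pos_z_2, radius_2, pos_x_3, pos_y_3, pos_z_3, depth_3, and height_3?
pos_x_1 = 5; pos_y_1 = 7.5; pos_z_1 = 1.5; pos_x_2 = 8.5; pos_y_2 = 1.5; pos_z_2 = 1; radius_2 = 1; pos_x_3 = 3; pos_y_3 = 4; pos_z_3 = 5.5; depth_3 = 2.5; height_3 = 3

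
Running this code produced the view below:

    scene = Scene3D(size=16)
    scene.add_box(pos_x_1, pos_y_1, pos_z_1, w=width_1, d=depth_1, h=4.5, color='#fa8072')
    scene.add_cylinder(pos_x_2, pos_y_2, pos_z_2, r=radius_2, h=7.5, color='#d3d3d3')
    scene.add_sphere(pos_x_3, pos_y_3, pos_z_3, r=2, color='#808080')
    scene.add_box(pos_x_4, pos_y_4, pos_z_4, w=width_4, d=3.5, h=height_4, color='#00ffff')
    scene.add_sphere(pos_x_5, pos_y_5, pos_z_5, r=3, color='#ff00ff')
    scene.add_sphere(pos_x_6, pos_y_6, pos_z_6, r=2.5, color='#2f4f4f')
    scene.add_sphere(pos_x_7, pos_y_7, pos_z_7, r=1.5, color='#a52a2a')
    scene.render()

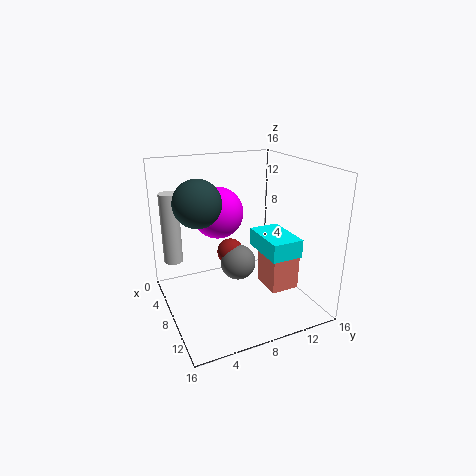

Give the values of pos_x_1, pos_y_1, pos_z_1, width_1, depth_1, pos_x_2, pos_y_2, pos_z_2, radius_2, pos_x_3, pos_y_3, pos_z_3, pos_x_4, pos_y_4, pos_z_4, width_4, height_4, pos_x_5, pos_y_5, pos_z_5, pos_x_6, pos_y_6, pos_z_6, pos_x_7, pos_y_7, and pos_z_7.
pos_x_1 = 5.5
pos_y_1 = 12
pos_z_1 = 0.5
width_1 = 4
depth_1 = 3.5
pos_x_2 = 6.5
pos_y_2 = 1
pos_z_2 = 6
radius_2 = 1
pos_x_3 = 8
pos_y_3 = 8
pos_z_3 = 5
pos_x_4 = 7
pos_y_4 = 10
pos_z_4 = 6.5
width_4 = 5.5
height_4 = 2
pos_x_5 = 4.5
pos_y_5 = 7
pos_z_5 = 10
pos_x_6 = 8
pos_y_6 = 3.5
pos_z_6 = 12.5
pos_x_7 = 7
pos_y_7 = 7.5
pos_z_7 = 6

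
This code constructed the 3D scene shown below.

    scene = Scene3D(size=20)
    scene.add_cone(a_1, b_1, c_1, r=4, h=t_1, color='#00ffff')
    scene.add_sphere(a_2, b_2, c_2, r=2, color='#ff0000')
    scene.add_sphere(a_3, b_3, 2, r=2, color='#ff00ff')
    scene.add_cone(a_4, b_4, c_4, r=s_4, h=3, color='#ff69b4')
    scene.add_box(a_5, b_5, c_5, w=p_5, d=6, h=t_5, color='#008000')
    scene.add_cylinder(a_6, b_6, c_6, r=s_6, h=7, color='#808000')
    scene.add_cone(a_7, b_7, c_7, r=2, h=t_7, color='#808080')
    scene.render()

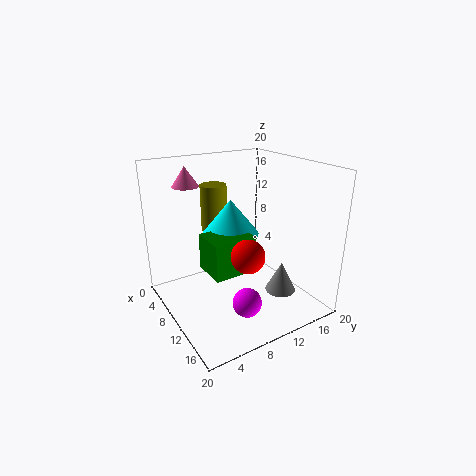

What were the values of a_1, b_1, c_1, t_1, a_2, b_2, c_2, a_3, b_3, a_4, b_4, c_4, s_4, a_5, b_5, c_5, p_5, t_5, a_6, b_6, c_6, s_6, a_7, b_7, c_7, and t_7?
a_1 = 8, b_1 = 10, c_1 = 10, t_1 = 5, a_2 = 17, b_2 = 7, c_2 = 11, a_3 = 14, b_3 = 9, a_4 = 2, b_4 = 6, c_4 = 16, s_4 = 2, a_5 = 8, b_5 = 5, c_5 = 6, p_5 = 5, t_5 = 5, a_6 = 3, b_6 = 10, c_6 = 9, s_6 = 2, a_7 = 16, b_7 = 13, c_7 = 4, t_7 = 4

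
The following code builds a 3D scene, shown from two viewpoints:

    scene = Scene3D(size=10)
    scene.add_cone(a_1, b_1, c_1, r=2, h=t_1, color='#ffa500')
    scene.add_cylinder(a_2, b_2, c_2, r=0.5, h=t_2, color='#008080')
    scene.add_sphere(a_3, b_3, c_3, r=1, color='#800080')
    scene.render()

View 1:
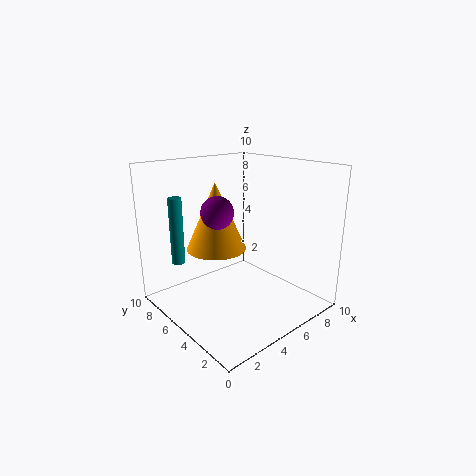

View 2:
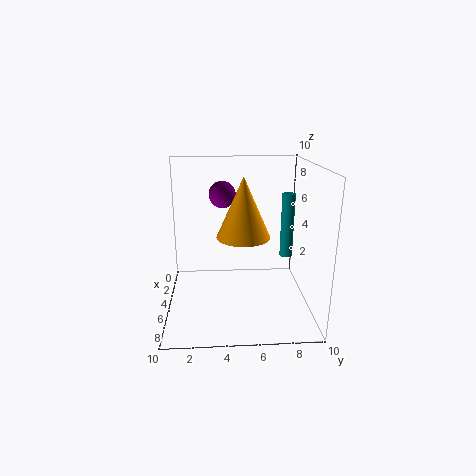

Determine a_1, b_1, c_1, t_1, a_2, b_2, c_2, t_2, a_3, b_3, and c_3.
a_1 = 3.5
b_1 = 5.5
c_1 = 4.5
t_1 = 4.5
a_2 = 2.5
b_2 = 9
c_2 = 2.5
t_2 = 5
a_3 = 2.5
b_3 = 4
c_3 = 7.5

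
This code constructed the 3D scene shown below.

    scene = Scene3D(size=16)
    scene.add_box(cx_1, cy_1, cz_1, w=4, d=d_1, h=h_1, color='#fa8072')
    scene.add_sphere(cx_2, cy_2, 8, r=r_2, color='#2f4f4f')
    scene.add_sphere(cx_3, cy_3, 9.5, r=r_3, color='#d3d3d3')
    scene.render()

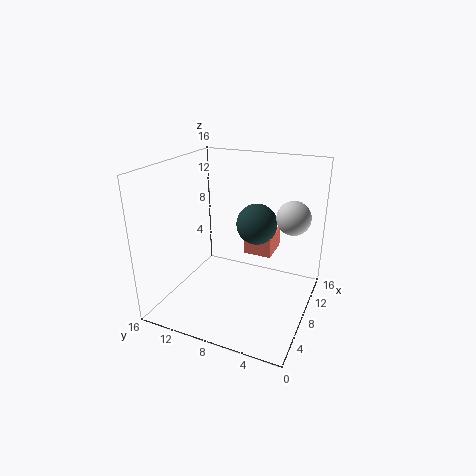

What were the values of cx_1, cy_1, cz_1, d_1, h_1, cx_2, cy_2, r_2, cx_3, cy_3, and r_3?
cx_1 = 12; cy_1 = 5.5; cz_1 = 4; d_1 = 3.5; h_1 = 2.5; cx_2 = 12.5; cy_2 = 7.5; r_2 = 2.5; cx_3 = 12.5; cy_3 = 3; r_3 = 2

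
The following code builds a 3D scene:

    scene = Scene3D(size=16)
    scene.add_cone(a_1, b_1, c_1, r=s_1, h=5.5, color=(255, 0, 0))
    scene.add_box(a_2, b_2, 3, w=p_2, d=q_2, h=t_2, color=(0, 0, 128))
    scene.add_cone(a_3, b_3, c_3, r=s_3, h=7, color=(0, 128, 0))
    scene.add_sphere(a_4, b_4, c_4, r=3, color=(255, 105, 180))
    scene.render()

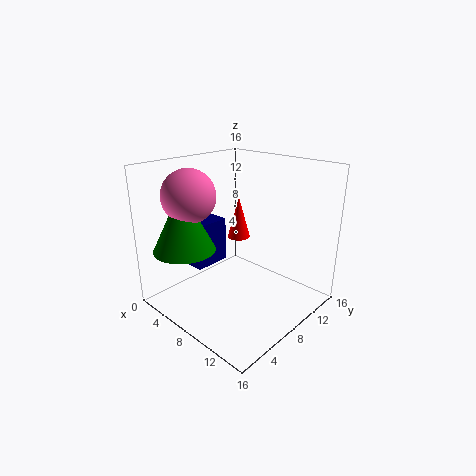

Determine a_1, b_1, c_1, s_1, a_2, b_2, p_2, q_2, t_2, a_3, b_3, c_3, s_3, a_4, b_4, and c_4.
a_1 = 3, b_1 = 13.5, c_1 = 5, s_1 = 1.5, a_2 = 0.5, b_2 = 6, p_2 = 3, q_2 = 4.5, t_2 = 5.5, a_3 = 3.5, b_3 = 4, c_3 = 6.5, s_3 = 3.5, a_4 = 3.5, b_4 = 5, c_4 = 12.5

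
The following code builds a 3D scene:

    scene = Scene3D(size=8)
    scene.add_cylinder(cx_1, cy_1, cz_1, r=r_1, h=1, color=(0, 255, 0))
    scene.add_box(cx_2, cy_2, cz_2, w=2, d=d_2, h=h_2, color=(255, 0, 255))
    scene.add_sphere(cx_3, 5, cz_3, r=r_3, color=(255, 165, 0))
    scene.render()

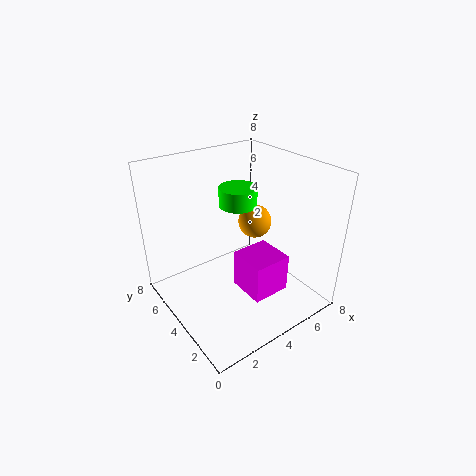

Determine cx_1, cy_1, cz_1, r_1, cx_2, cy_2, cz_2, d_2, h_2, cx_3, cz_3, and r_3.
cx_1 = 4, cy_1 = 4, cz_1 = 6, r_1 = 1, cx_2 = 3, cy_2 = 1, cz_2 = 2, d_2 = 2, h_2 = 2, cx_3 = 6, cz_3 = 4, r_3 = 1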